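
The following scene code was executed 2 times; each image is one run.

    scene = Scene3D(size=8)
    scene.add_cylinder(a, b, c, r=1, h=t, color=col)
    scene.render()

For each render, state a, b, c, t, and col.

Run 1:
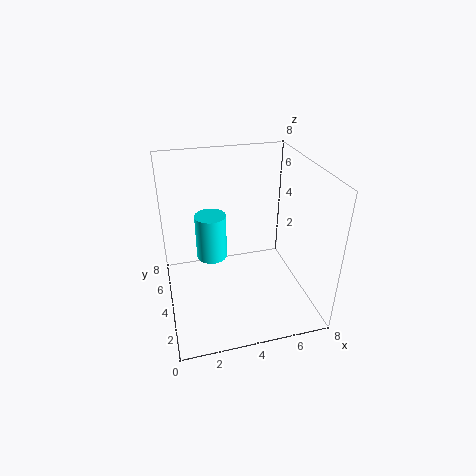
a = 3; b = 7; c = 1; t = 3; col = 'cyan'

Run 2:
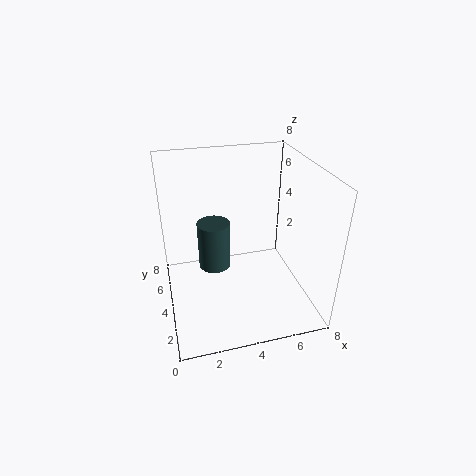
a = 3; b = 6; c = 1; t = 3; col = 'darkslategray'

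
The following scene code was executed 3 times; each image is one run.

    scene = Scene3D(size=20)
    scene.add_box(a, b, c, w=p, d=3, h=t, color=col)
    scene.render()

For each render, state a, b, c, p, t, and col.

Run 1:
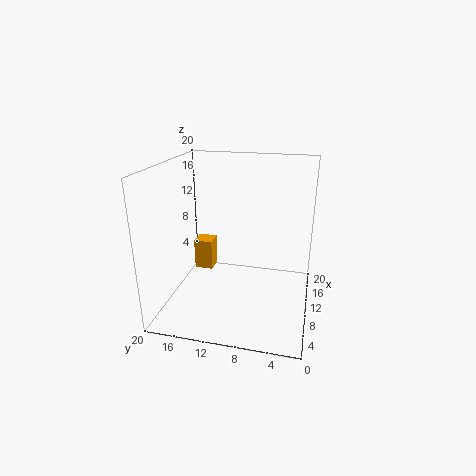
a = 16
b = 16
c = 1
p = 3
t = 5
col = 'orange'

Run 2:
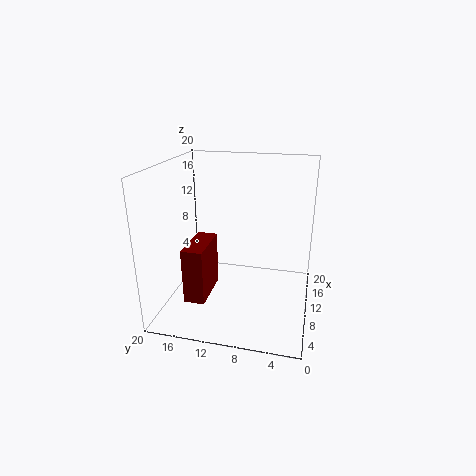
a = 6
b = 14
c = 1
p = 7
t = 8
col = 'maroon'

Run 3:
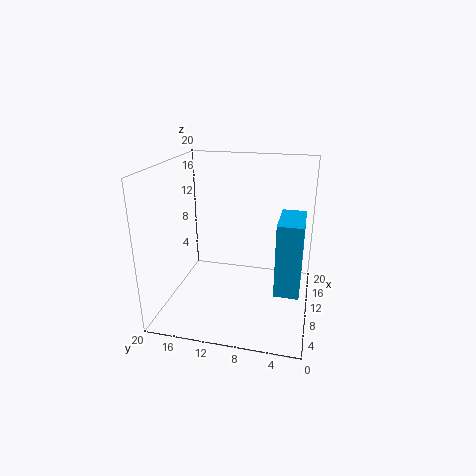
a = 3
b = 1
c = 6
p = 6
t = 9
col = 'deepskyblue'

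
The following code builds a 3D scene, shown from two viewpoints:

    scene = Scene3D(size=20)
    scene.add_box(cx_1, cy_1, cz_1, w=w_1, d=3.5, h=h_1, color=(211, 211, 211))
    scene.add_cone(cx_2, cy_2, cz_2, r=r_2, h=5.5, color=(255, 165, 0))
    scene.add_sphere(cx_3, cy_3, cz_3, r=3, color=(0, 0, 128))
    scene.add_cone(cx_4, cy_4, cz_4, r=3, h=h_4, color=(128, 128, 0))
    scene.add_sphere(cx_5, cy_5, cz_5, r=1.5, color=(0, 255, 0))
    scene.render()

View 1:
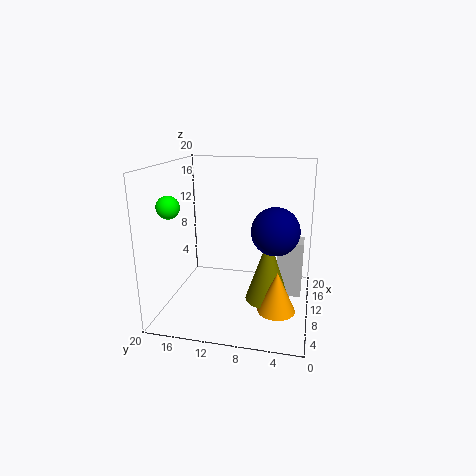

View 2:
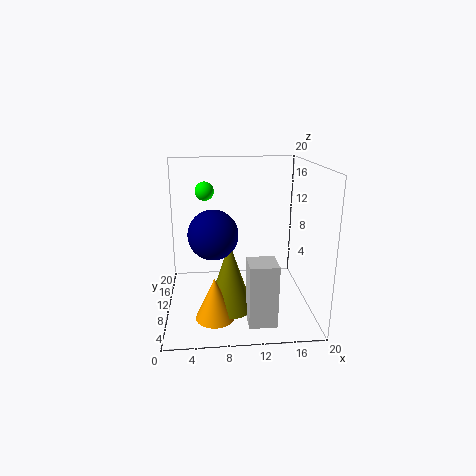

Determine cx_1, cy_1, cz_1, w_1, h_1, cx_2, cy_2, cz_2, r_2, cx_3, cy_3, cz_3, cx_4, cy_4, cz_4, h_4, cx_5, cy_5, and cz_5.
cx_1 = 10.5; cy_1 = 1; cz_1 = 1.5; w_1 = 3.5; h_1 = 8; cx_2 = 6.5; cy_2 = 4; cz_2 = 1.5; r_2 = 2.5; cx_3 = 6.5; cy_3 = 4.5; cz_3 = 12.5; cx_4 = 8.5; cy_4 = 5.5; cz_4 = 2; h_4 = 9; cx_5 = 5.5; cy_5 = 18; cz_5 = 15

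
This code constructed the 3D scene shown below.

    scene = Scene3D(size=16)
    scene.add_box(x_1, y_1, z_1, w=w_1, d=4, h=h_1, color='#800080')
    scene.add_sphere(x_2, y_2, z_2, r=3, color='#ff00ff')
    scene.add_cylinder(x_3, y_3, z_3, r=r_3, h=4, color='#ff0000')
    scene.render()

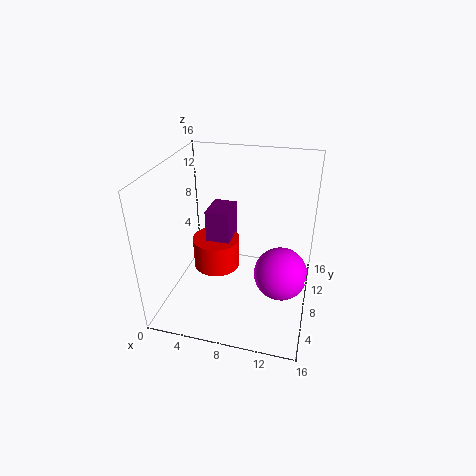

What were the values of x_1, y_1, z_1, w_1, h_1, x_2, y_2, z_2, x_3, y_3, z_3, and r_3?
x_1 = 3
y_1 = 11
z_1 = 4
w_1 = 3
h_1 = 5
x_2 = 13
y_2 = 8
z_2 = 4
x_3 = 4
y_3 = 12
z_3 = 1
r_3 = 3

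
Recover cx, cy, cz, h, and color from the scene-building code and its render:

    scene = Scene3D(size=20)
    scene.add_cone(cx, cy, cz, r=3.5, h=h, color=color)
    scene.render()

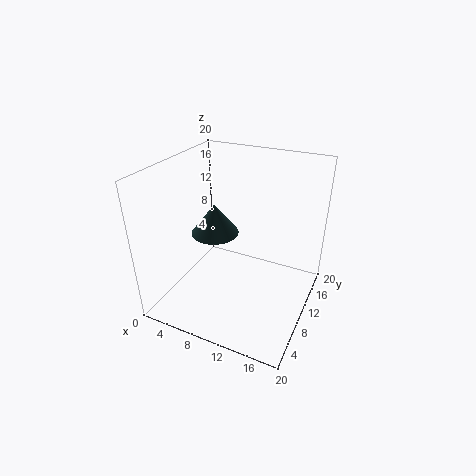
cx = 5.5; cy = 11.5; cz = 9; h = 4.5; color = 'darkslategray'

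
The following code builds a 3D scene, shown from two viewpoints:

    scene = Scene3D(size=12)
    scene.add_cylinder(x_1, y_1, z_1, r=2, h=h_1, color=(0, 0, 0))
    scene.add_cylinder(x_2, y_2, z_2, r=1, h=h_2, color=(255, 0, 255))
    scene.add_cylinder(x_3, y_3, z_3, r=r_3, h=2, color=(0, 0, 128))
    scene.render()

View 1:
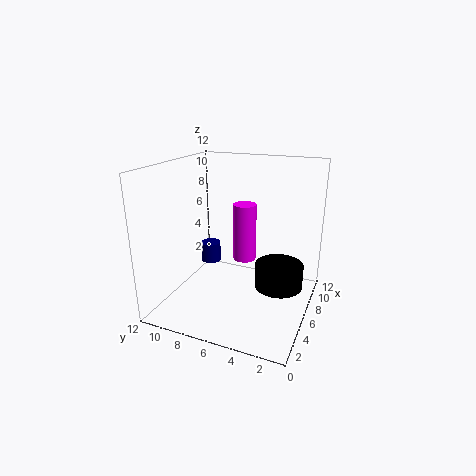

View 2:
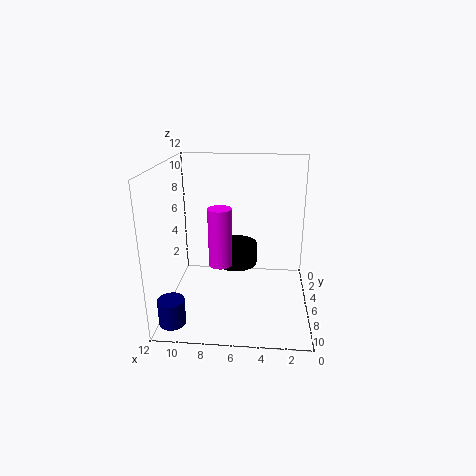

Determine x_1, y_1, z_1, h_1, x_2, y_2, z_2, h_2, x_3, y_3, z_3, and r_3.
x_1 = 6.5, y_1 = 2.5, z_1 = 2, h_1 = 2, x_2 = 7.5, y_2 = 6, z_2 = 3.5, h_2 = 5, x_3 = 10.5, y_3 = 11, z_3 = 1, r_3 = 1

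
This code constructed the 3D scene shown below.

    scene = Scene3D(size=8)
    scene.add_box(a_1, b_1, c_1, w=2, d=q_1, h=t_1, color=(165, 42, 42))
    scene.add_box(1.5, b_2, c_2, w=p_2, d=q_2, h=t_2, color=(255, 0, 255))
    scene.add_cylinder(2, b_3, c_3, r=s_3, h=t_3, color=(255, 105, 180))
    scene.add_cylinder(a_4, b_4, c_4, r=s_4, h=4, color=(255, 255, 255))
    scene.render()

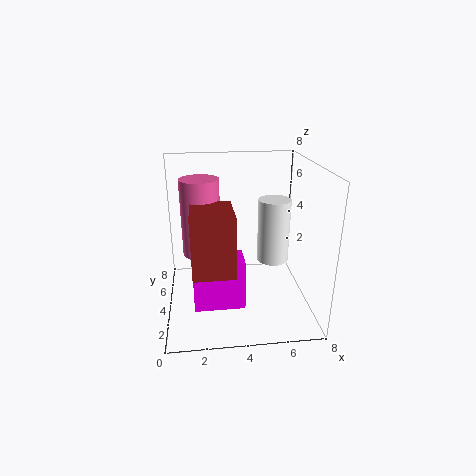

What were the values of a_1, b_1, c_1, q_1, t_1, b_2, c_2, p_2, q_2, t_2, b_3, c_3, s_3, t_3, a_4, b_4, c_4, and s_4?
a_1 = 1.5, b_1 = 0.5, c_1 = 3.5, q_1 = 2.5, t_1 = 3, b_2 = 1, c_2 = 1.5, p_2 = 2.5, q_2 = 1.5, t_2 = 2.5, b_3 = 3.5, c_3 = 3.5, s_3 = 1, t_3 = 4, a_4 = 6.5, b_4 = 6, c_4 = 1.5, s_4 = 1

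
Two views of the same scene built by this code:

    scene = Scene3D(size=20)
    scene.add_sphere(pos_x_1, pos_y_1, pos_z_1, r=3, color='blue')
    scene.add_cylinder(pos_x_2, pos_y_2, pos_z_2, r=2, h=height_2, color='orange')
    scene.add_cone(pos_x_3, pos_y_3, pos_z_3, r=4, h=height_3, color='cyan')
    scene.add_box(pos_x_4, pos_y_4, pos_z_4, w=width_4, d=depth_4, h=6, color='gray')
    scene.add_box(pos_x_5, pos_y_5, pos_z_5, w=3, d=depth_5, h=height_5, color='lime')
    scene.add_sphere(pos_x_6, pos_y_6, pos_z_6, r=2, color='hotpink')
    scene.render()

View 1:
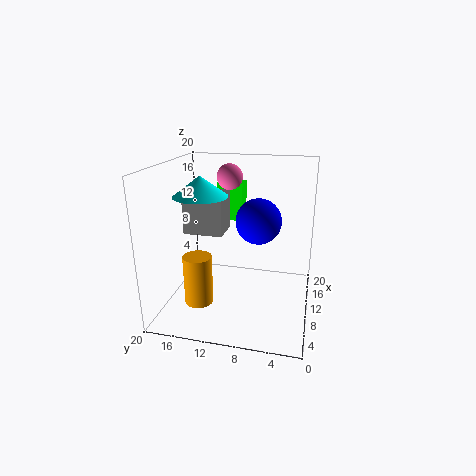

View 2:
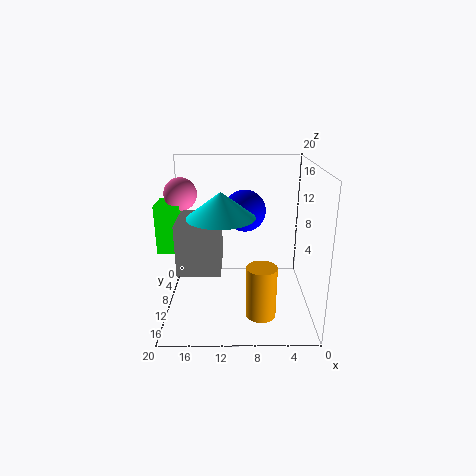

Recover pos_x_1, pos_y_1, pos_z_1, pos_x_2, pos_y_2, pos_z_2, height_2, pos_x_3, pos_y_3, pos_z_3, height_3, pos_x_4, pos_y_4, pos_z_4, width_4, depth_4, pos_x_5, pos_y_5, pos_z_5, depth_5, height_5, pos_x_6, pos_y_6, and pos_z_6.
pos_x_1 = 9
pos_y_1 = 7
pos_z_1 = 13
pos_x_2 = 7
pos_y_2 = 15
pos_z_2 = 1
height_2 = 7
pos_x_3 = 12
pos_y_3 = 16
pos_z_3 = 15
height_3 = 3
pos_x_4 = 12
pos_y_4 = 13
pos_z_4 = 9
width_4 = 5
depth_4 = 6
pos_x_5 = 17
pos_y_5 = 11
pos_z_5 = 10
depth_5 = 4
height_5 = 6
pos_x_6 = 17
pos_y_6 = 13
pos_z_6 = 17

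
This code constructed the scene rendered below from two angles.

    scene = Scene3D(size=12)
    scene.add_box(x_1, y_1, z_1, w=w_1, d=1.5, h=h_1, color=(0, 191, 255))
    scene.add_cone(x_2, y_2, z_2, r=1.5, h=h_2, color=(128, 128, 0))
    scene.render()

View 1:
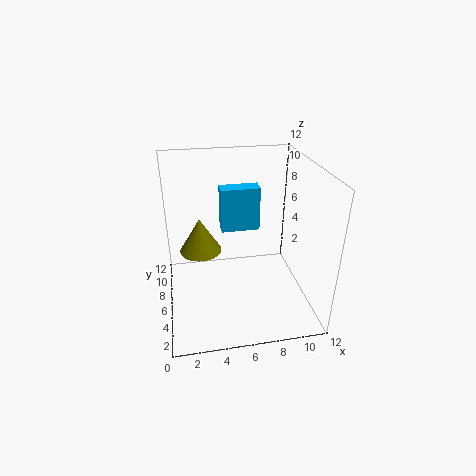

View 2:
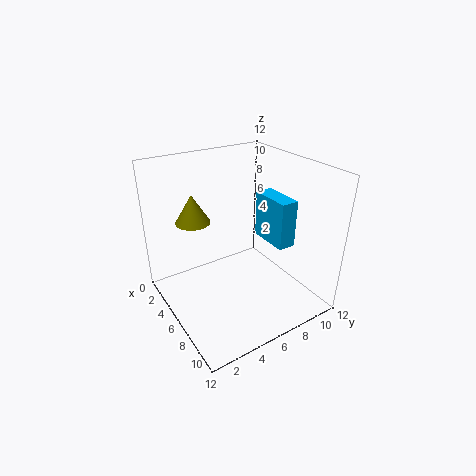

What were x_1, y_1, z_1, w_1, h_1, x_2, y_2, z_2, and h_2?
x_1 = 5
y_1 = 8.5
z_1 = 5.25
w_1 = 3.5
h_1 = 4
x_2 = 2.75
y_2 = 3.5
z_2 = 6.75
h_2 = 2.5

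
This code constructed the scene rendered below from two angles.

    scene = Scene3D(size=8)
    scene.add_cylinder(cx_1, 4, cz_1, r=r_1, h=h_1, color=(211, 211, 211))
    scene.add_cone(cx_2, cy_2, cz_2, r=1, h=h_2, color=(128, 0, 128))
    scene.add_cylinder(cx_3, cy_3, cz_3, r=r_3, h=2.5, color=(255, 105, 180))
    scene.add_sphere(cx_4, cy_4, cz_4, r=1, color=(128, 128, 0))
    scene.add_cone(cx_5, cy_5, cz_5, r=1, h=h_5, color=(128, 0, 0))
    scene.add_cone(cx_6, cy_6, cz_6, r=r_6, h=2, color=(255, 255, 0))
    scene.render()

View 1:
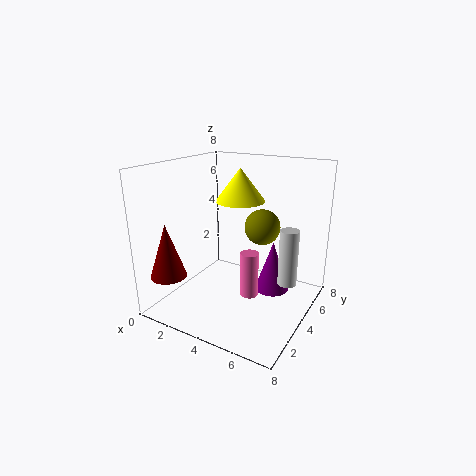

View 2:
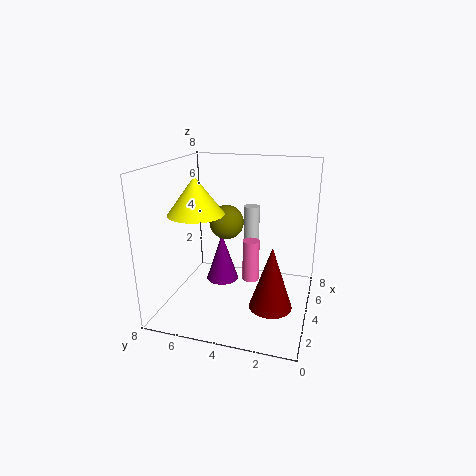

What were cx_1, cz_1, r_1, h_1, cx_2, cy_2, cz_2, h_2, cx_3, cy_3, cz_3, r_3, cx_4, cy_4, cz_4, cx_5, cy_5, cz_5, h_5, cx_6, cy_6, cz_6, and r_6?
cx_1 = 7
cz_1 = 2
r_1 = 0.5
h_1 = 3
cx_2 = 5.5
cy_2 = 5.5
cz_2 = 0.5
h_2 = 3
cx_3 = 5
cy_3 = 3.5
cz_3 = 1
r_3 = 0.5
cx_4 = 5
cy_4 = 5
cz_4 = 4.5
cx_5 = 1
cy_5 = 1.5
cz_5 = 2
h_5 = 3
cx_6 = 3
cy_6 = 6
cz_6 = 5.5
r_6 = 1.5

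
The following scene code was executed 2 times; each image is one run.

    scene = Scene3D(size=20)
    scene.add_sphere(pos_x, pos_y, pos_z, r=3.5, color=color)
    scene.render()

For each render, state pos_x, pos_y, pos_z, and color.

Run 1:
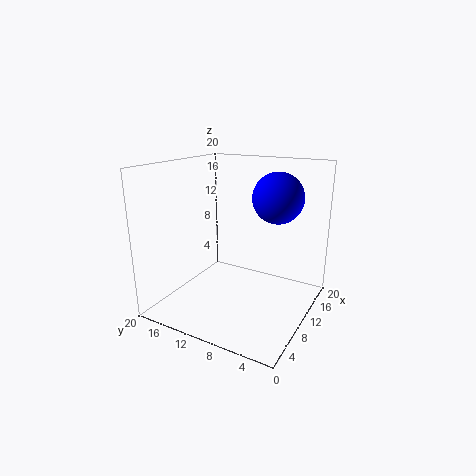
pos_x = 13; pos_y = 5.5; pos_z = 15.5; color = 'blue'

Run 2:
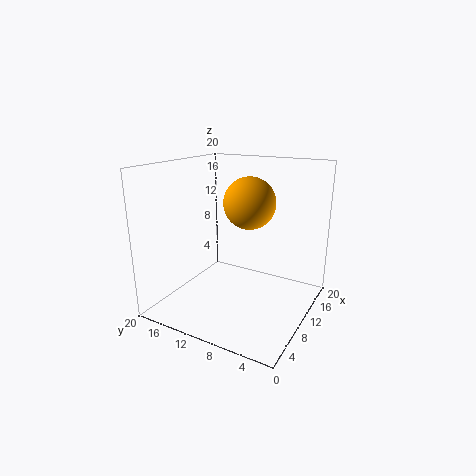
pos_x = 10.5; pos_y = 8.5; pos_z = 15; color = 'orange'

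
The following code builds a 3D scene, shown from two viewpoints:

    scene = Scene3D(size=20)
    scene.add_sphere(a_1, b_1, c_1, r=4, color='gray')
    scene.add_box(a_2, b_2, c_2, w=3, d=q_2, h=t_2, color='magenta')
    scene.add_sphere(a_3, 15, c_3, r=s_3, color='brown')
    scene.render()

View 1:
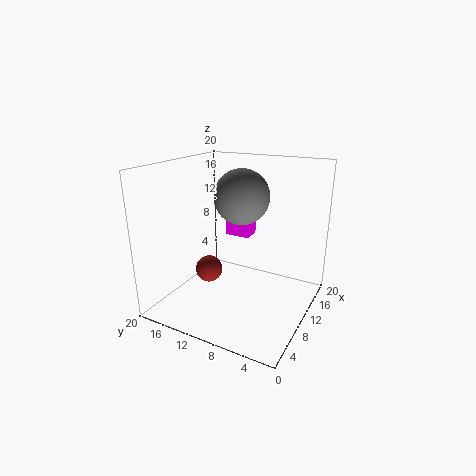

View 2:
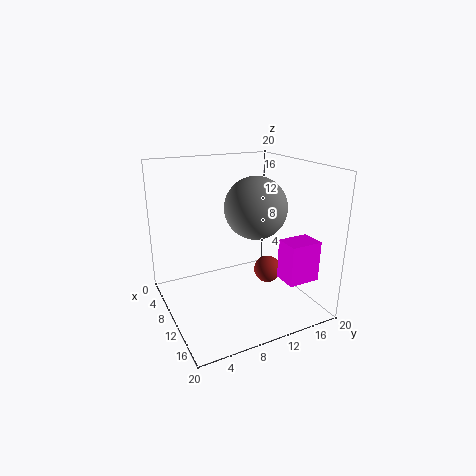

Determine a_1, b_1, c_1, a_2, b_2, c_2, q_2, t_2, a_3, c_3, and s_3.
a_1 = 13, b_1 = 11, c_1 = 15, a_2 = 17, b_2 = 12, c_2 = 7, q_2 = 4, t_2 = 5, a_3 = 10, c_3 = 4, s_3 = 2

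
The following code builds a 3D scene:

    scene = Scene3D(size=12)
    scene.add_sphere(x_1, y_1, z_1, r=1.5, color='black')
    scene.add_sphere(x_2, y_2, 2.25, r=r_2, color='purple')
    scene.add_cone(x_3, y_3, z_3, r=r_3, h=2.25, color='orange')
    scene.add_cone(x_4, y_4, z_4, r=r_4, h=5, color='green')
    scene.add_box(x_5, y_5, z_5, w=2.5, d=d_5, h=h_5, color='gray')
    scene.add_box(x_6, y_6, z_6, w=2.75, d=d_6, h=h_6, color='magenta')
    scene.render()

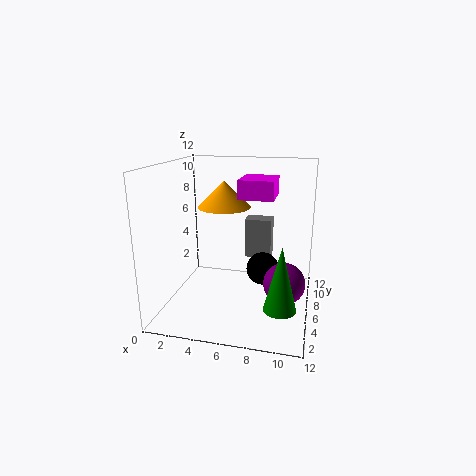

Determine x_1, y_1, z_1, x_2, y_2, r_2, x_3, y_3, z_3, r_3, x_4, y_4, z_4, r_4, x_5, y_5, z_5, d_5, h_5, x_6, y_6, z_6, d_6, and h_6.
x_1 = 7.75
y_1 = 8.5
z_1 = 2.25
x_2 = 10
y_2 = 6
r_2 = 1.75
x_3 = 4.5
y_3 = 7.25
z_3 = 8.25
r_3 = 2.25
x_4 = 10
y_4 = 2.75
z_4 = 1.75
r_4 = 1.25
x_5 = 5.75
y_5 = 9.75
z_5 = 2.75
d_5 = 1.75
h_5 = 3.75
x_6 = 6.25
y_6 = 4.75
z_6 = 9.5
d_6 = 3.25
h_6 = 1.5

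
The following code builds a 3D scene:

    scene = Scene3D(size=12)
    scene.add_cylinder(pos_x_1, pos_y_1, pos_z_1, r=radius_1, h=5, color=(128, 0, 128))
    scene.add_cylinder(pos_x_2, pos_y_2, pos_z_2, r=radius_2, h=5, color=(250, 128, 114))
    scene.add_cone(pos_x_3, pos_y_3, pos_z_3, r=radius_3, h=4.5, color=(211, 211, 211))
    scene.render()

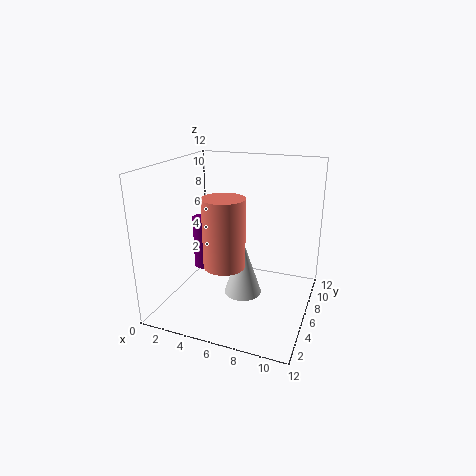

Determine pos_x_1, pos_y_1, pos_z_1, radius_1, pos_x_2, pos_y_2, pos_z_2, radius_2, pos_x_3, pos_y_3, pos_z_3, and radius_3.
pos_x_1 = 1.5; pos_y_1 = 8.5; pos_z_1 = 1.5; radius_1 = 1; pos_x_2 = 6.5; pos_y_2 = 2; pos_z_2 = 5.5; radius_2 = 1.5; pos_x_3 = 7; pos_y_3 = 4.5; pos_z_3 = 2; radius_3 = 1.5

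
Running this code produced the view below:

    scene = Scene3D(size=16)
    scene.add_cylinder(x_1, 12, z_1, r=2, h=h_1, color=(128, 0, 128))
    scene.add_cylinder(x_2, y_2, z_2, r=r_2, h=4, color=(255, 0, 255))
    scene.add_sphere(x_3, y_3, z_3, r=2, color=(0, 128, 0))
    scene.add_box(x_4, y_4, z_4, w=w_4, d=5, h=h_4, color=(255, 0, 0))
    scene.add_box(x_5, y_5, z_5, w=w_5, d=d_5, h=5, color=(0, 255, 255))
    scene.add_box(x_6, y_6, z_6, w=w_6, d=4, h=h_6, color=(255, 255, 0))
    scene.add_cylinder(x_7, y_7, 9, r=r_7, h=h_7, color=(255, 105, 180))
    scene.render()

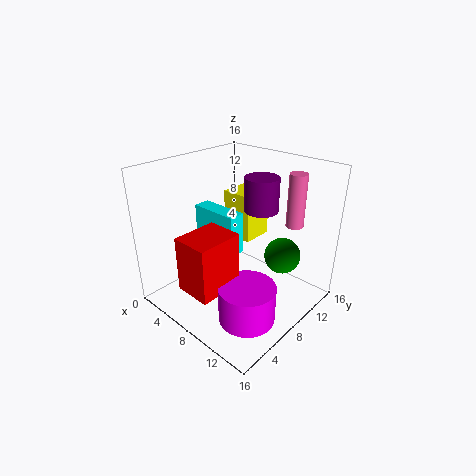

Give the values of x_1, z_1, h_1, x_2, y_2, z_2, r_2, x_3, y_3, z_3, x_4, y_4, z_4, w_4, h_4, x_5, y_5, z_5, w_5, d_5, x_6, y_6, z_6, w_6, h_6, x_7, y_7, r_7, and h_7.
x_1 = 8
z_1 = 10
h_1 = 4
x_2 = 12
y_2 = 5
z_2 = 1
r_2 = 3
x_3 = 12
y_3 = 11
z_3 = 6
x_4 = 6
y_4 = 1
z_4 = 4
w_4 = 4
h_4 = 6
x_5 = 1
y_5 = 8
z_5 = 5
w_5 = 6
d_5 = 2
x_6 = 2
y_6 = 12
z_6 = 5
w_6 = 4
h_6 = 6
x_7 = 12
y_7 = 13
r_7 = 1
h_7 = 6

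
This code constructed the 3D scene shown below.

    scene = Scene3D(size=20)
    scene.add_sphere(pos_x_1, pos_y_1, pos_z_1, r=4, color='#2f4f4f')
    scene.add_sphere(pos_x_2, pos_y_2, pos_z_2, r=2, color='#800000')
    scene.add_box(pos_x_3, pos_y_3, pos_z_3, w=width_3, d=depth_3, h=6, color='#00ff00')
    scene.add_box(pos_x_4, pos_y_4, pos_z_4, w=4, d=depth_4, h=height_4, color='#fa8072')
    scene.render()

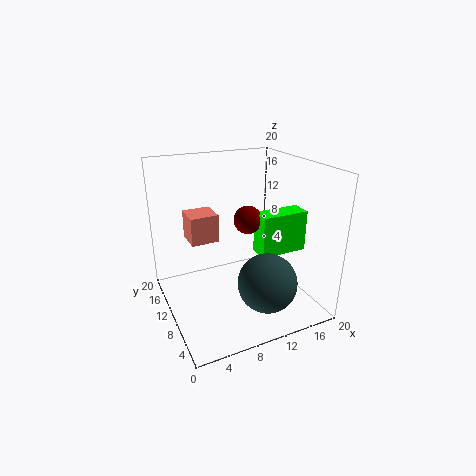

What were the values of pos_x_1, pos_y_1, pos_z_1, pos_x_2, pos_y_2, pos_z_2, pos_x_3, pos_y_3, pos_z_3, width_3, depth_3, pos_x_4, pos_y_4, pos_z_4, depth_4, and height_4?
pos_x_1 = 12
pos_y_1 = 5
pos_z_1 = 5
pos_x_2 = 12
pos_y_2 = 11
pos_z_2 = 12
pos_x_3 = 13
pos_y_3 = 8
pos_z_3 = 7
width_3 = 7
depth_3 = 3
pos_x_4 = 4
pos_y_4 = 12
pos_z_4 = 9
depth_4 = 4
height_4 = 4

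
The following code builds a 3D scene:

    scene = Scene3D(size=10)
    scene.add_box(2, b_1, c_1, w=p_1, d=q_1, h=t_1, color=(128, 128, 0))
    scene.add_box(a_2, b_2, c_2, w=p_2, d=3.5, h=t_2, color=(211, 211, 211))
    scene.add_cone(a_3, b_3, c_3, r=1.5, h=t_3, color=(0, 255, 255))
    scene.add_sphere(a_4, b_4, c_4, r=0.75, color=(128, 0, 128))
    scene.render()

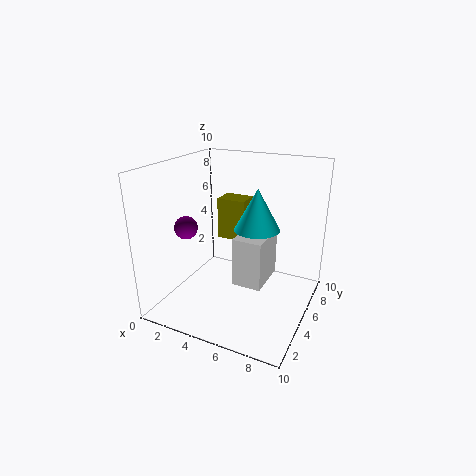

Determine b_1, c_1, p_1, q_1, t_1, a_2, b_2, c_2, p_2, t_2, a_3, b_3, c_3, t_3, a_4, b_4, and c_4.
b_1 = 7.5
c_1 = 3.5
p_1 = 2.25
q_1 = 1.75
t_1 = 3.25
a_2 = 4.25
b_2 = 5.5
c_2 = 0.75
p_2 = 2.25
t_2 = 3.75
a_3 = 6.5
b_3 = 4.75
c_3 = 6
t_3 = 2.75
a_4 = 2.5
b_4 = 2.5
c_4 = 6.25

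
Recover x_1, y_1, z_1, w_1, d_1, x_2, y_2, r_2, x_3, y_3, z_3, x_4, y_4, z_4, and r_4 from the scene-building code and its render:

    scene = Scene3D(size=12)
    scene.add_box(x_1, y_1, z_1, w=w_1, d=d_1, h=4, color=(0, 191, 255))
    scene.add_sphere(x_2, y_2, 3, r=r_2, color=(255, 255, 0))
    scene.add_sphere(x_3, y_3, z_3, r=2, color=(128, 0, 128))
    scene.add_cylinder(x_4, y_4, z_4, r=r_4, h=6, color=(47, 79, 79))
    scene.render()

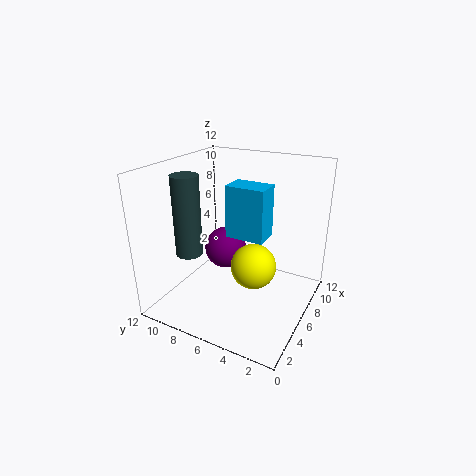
x_1 = 4; y_1 = 3; z_1 = 7; w_1 = 2; d_1 = 3; x_2 = 7; y_2 = 5; r_2 = 2; x_3 = 9; y_3 = 9; z_3 = 3; x_4 = 2; y_4 = 8; z_4 = 6; r_4 = 1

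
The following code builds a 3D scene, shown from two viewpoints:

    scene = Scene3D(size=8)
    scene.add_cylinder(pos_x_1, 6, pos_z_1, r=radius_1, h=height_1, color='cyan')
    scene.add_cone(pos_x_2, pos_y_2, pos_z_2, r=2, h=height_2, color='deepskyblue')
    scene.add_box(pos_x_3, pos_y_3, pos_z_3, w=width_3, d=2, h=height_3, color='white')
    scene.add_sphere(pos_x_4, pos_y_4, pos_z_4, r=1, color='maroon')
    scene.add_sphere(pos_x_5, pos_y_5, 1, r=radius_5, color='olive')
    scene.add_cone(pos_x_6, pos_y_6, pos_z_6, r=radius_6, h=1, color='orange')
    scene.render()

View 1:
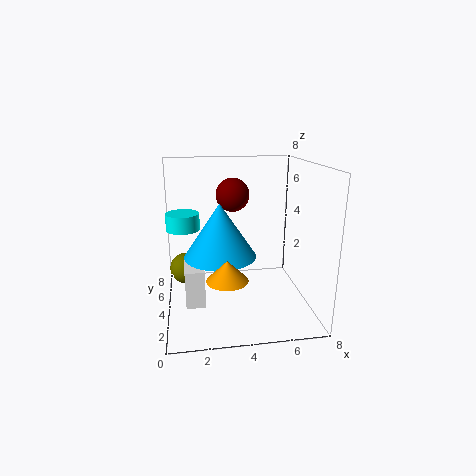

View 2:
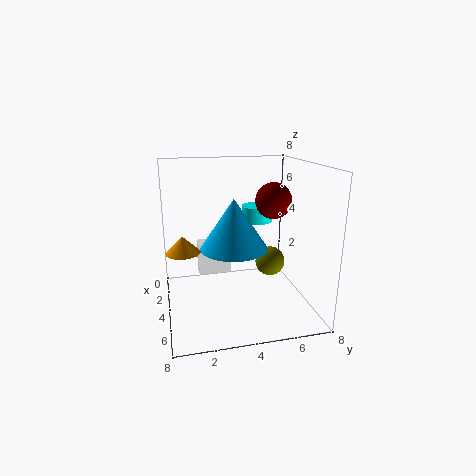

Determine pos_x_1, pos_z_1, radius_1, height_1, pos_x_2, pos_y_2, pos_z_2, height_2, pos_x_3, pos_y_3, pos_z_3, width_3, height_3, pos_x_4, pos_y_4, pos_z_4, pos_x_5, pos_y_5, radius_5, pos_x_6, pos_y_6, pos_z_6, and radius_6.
pos_x_1 = 1; pos_z_1 = 4; radius_1 = 1; height_1 = 1; pos_x_2 = 3; pos_y_2 = 4; pos_z_2 = 3; height_2 = 3; pos_x_3 = 1; pos_y_3 = 2; pos_z_3 = 1; width_3 = 1; height_3 = 2; pos_x_4 = 4; pos_y_4 = 6; pos_z_4 = 6; pos_x_5 = 1; pos_y_5 = 7; radius_5 = 1; pos_x_6 = 3; pos_y_6 = 1; pos_z_6 = 3; radius_6 = 1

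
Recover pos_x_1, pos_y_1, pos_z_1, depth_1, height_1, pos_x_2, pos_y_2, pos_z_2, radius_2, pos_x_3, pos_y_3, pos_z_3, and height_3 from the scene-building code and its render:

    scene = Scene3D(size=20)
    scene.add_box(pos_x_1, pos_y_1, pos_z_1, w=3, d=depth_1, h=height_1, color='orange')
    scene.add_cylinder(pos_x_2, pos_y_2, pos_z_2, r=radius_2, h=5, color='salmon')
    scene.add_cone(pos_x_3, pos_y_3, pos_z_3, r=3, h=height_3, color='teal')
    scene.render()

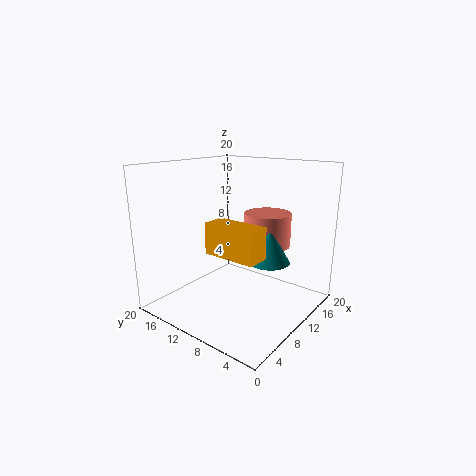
pos_x_1 = 4
pos_y_1 = 3.5
pos_z_1 = 9.5
depth_1 = 7
height_1 = 4
pos_x_2 = 16
pos_y_2 = 9
pos_z_2 = 7.5
radius_2 = 3.5
pos_x_3 = 13.5
pos_y_3 = 7
pos_z_3 = 6
height_3 = 5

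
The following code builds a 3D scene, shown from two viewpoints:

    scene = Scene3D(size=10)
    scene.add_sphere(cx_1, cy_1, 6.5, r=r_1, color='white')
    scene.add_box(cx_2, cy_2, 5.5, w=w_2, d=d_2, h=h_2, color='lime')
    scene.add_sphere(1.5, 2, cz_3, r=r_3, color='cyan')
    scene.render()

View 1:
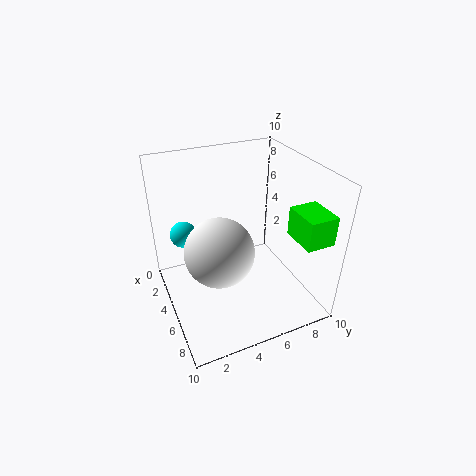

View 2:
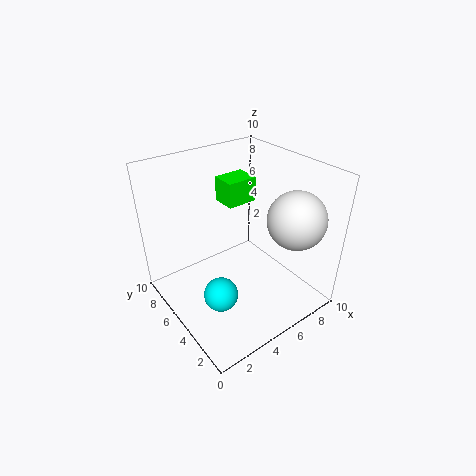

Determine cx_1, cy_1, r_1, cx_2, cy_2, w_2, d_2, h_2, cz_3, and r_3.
cx_1 = 8, cy_1 = 2.5, r_1 = 2, cx_2 = 6.5, cy_2 = 8, w_2 = 2.5, d_2 = 2, h_2 = 2, cz_3 = 4, r_3 = 1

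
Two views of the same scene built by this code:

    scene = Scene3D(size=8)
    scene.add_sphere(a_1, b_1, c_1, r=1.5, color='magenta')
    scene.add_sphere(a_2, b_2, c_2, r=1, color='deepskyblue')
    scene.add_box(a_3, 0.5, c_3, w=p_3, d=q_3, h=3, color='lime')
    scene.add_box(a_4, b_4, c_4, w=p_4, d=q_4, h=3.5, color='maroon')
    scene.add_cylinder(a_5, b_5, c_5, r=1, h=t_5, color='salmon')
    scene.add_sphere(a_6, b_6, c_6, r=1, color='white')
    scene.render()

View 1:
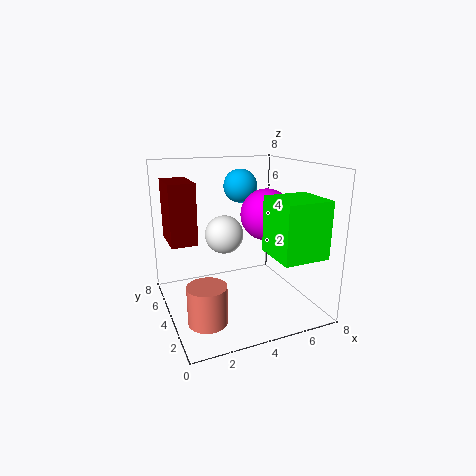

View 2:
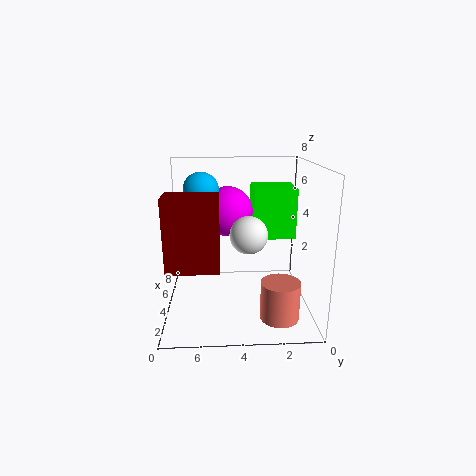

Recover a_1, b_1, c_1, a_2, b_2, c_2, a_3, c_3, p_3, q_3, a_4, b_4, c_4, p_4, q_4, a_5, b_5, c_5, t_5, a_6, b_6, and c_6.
a_1 = 6; b_1 = 4.5; c_1 = 5; a_2 = 5; b_2 = 6; c_2 = 6.5; a_3 = 5; c_3 = 3.5; p_3 = 2.5; q_3 = 2.5; a_4 = 0.5; b_4 = 5; c_4 = 3.5; p_4 = 1.5; q_4 = 2.5; a_5 = 1.5; b_5 = 2; c_5 = 0.5; t_5 = 2; a_6 = 3; b_6 = 3.5; c_6 = 4.5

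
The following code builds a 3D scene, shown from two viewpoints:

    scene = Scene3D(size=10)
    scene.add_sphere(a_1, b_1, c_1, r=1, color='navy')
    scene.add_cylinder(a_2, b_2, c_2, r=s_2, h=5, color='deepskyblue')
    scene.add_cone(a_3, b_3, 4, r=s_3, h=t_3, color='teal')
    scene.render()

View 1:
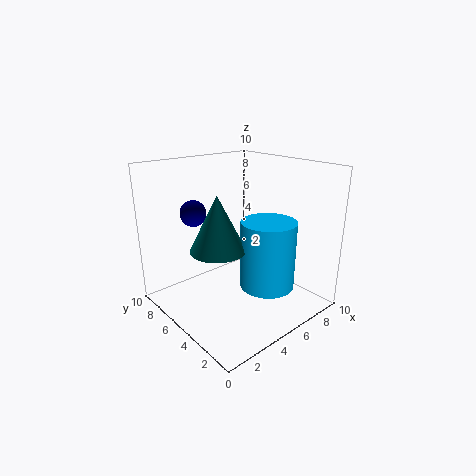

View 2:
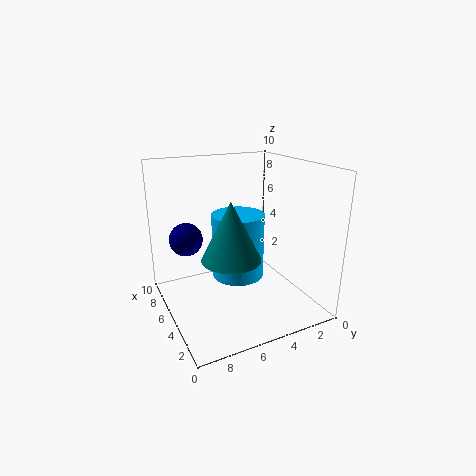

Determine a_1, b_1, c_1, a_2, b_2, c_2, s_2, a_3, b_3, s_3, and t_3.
a_1 = 4, b_1 = 9, c_1 = 6, a_2 = 7, b_2 = 4, c_2 = 1, s_2 = 2, a_3 = 4, b_3 = 6, s_3 = 2, t_3 = 4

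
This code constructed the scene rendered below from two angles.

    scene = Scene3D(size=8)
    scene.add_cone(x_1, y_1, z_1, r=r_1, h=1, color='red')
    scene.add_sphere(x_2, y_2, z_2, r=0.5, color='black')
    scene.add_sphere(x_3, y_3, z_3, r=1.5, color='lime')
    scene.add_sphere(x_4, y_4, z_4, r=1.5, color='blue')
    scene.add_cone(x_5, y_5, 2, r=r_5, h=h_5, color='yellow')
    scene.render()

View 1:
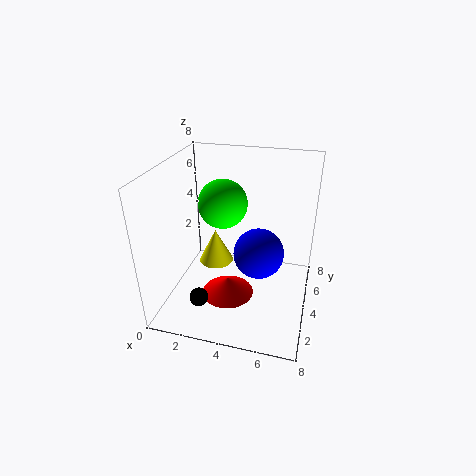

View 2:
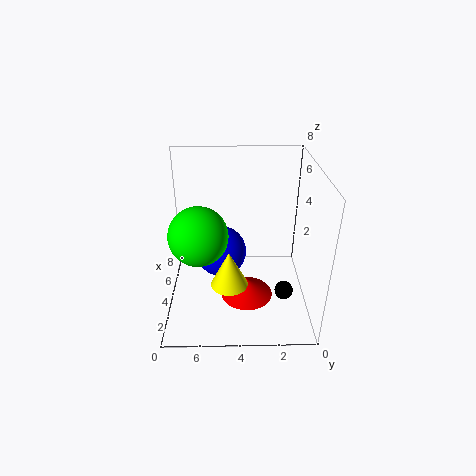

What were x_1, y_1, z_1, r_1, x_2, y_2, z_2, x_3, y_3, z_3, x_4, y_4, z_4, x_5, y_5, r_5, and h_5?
x_1 = 3.5, y_1 = 3.5, z_1 = 0.5, r_1 = 1.5, x_2 = 2.5, y_2 = 1.5, z_2 = 1.5, x_3 = 2.5, y_3 = 6, z_3 = 5, x_4 = 5, y_4 = 5, z_4 = 2.5, x_5 = 2.5, y_5 = 4.5, r_5 = 1, h_5 = 2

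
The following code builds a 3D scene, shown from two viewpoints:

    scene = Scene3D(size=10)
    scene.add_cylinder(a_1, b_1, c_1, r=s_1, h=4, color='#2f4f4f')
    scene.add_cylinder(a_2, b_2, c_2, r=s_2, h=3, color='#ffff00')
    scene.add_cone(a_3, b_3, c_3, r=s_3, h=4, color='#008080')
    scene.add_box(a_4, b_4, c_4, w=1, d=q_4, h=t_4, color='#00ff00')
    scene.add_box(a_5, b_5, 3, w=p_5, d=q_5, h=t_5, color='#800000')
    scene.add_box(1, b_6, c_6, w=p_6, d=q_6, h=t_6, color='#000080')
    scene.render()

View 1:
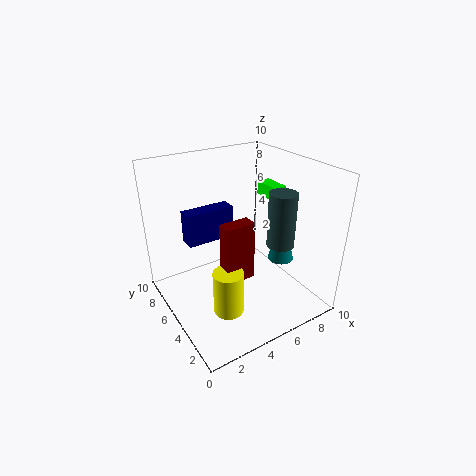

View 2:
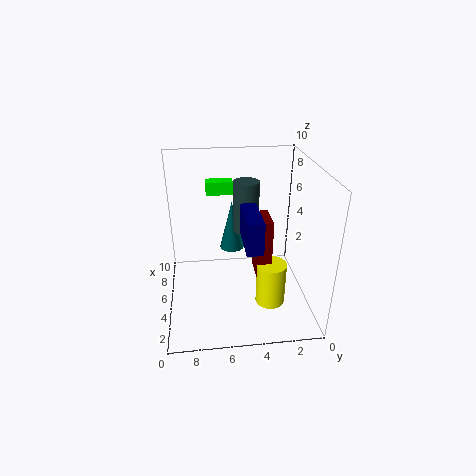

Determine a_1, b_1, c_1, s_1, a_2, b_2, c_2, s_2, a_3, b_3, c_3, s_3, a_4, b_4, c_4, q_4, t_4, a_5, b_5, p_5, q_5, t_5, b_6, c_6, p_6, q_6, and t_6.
a_1 = 8
b_1 = 4
c_1 = 4
s_1 = 1
a_2 = 3
b_2 = 3
c_2 = 1
s_2 = 1
a_3 = 9
b_3 = 5
c_3 = 2
s_3 = 1
a_4 = 8
b_4 = 5
c_4 = 7
q_4 = 2
t_4 = 1
a_5 = 3
b_5 = 3
p_5 = 2
q_5 = 1
t_5 = 4
b_6 = 4
c_6 = 6
p_6 = 3
q_6 = 1
t_6 = 2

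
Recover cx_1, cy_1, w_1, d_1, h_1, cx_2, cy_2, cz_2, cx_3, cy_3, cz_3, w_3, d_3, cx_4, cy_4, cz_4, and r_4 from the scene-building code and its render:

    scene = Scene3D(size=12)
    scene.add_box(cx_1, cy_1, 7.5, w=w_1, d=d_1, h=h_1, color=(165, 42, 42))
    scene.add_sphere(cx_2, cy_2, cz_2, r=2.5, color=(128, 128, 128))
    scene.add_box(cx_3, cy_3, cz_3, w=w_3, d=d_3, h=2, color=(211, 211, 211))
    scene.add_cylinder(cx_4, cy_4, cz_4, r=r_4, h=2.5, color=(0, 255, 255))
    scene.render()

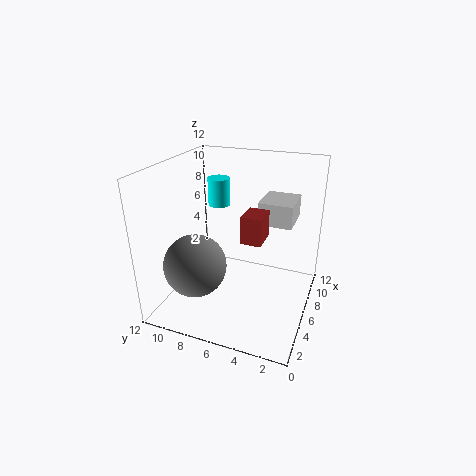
cx_1 = 2.5; cy_1 = 3; w_1 = 2; d_1 = 1.5; h_1 = 2; cx_2 = 3; cy_2 = 8.5; cz_2 = 4.5; cx_3 = 8; cy_3 = 2; cz_3 = 6.5; w_3 = 3.5; d_3 = 3; cx_4 = 9; cy_4 = 9; cz_4 = 7.5; r_4 = 1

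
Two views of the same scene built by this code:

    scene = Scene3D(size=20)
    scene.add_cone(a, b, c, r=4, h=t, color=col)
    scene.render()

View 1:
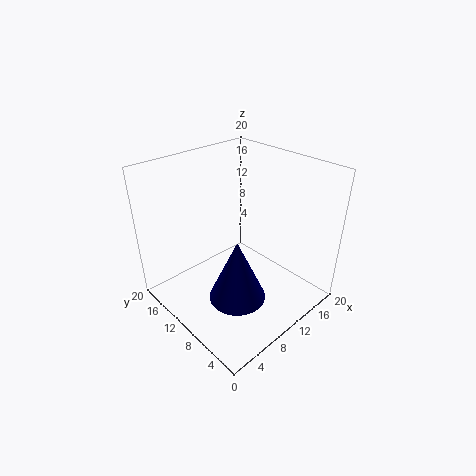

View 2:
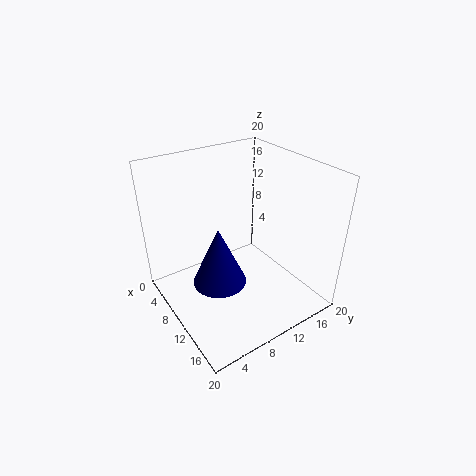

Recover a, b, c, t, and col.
a = 8
b = 8
c = 2
t = 9
col = 'navy'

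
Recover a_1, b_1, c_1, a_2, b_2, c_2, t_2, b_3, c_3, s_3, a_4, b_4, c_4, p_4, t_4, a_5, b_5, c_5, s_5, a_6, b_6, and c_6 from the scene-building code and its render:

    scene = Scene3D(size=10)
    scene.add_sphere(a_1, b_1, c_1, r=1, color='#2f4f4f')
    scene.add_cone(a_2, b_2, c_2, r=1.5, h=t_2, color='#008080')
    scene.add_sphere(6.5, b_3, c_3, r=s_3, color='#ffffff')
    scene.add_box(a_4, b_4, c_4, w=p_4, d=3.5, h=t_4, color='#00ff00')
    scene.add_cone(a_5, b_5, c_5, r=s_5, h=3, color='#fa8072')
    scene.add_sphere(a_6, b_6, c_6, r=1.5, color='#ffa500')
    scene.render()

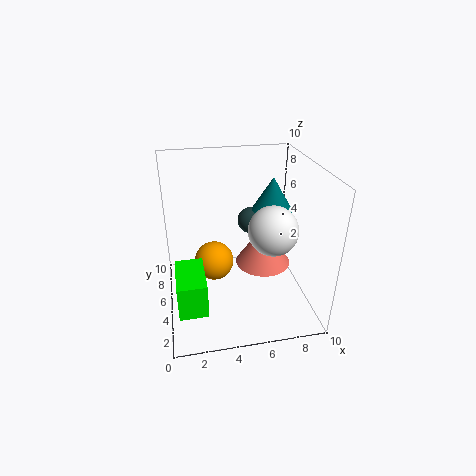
a_1 = 6.5
b_1 = 7.5
c_1 = 5
a_2 = 8
b_2 = 7
c_2 = 6
t_2 = 2.5
b_3 = 2
c_3 = 7
s_3 = 1.5
a_4 = 0.5
b_4 = 2.5
c_4 = 0.5
p_4 = 2
t_4 = 2.5
a_5 = 7
b_5 = 5.5
c_5 = 2.5
s_5 = 2
a_6 = 3.5
b_6 = 7
c_6 = 2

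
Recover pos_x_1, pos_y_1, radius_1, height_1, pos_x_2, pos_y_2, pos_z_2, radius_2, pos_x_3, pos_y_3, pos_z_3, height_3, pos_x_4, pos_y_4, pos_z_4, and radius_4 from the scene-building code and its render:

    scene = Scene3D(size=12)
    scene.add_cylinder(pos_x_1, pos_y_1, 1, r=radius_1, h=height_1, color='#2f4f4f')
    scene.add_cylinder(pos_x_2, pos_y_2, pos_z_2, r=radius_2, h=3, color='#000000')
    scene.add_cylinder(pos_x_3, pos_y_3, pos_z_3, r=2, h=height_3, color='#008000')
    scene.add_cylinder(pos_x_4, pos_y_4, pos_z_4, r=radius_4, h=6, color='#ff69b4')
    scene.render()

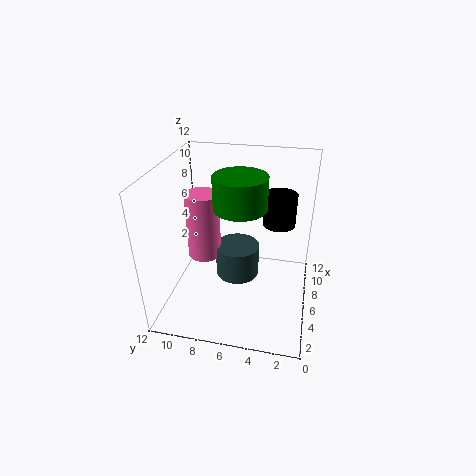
pos_x_1 = 8; pos_y_1 = 6.5; radius_1 = 2; height_1 = 3; pos_x_2 = 10; pos_y_2 = 3; pos_z_2 = 5.5; radius_2 = 1.5; pos_x_3 = 4.5; pos_y_3 = 5.5; pos_z_3 = 9.5; height_3 = 2.5; pos_x_4 = 7.5; pos_y_4 = 9.5; pos_z_4 = 3; radius_4 = 1.5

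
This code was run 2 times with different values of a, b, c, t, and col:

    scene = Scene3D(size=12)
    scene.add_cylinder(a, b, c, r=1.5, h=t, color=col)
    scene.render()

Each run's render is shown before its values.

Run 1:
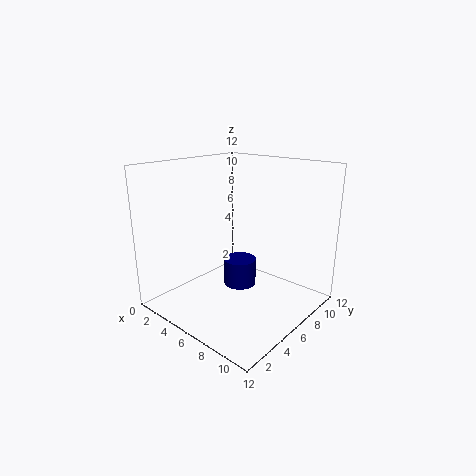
a = 4.5
b = 8
c = 0.5
t = 2.5
col = 'navy'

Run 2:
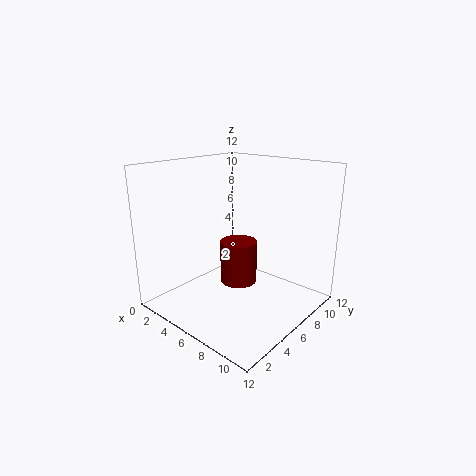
a = 6.5
b = 5.5
c = 2.5
t = 3.5
col = 'maroon'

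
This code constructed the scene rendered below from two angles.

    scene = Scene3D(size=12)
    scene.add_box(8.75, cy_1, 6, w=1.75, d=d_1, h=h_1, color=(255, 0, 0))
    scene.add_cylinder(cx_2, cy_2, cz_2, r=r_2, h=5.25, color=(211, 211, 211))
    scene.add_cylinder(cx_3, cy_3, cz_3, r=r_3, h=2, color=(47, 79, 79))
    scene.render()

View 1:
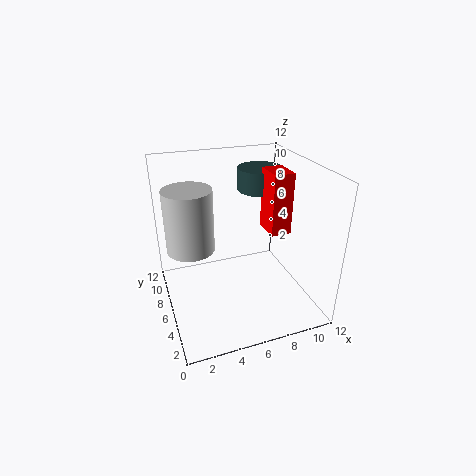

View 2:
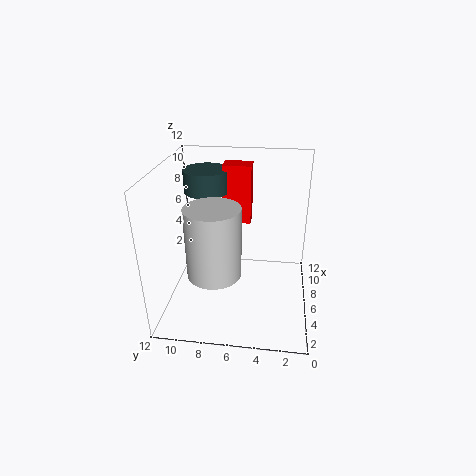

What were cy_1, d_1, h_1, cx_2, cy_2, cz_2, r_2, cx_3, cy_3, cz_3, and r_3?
cy_1 = 5.25, d_1 = 2.5, h_1 = 5.25, cx_2 = 2.25, cy_2 = 7.25, cz_2 = 5, r_2 = 2, cx_3 = 9.25, cy_3 = 9.25, cz_3 = 8.75, r_3 = 2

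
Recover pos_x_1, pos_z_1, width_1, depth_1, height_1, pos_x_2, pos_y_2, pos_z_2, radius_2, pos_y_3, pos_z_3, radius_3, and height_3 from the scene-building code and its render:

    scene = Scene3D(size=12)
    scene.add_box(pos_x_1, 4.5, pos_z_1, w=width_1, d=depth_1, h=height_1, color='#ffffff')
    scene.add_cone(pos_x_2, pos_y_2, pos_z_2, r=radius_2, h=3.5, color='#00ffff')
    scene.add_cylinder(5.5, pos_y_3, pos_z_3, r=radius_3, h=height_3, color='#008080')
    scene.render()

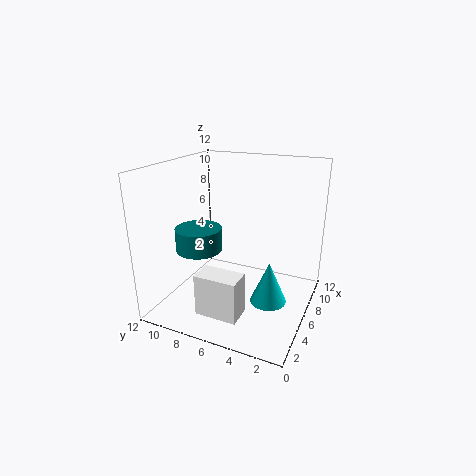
pos_x_1 = 2
pos_z_1 = 0.5
width_1 = 2
depth_1 = 3.5
height_1 = 3.5
pos_x_2 = 5.5
pos_y_2 = 3
pos_z_2 = 1
radius_2 = 1.5
pos_y_3 = 9.5
pos_z_3 = 4.5
radius_3 = 2
height_3 = 2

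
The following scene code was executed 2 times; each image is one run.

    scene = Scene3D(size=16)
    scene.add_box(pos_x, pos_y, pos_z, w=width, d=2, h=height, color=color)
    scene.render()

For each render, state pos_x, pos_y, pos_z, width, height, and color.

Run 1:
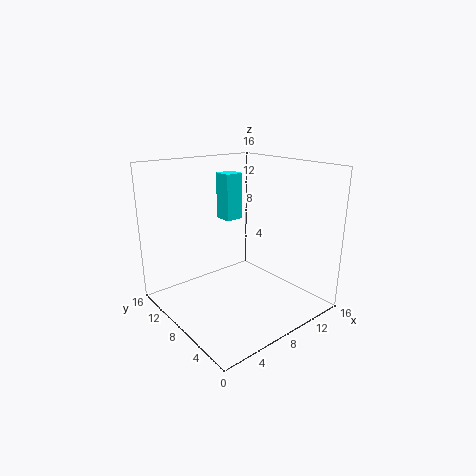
pos_x = 7, pos_y = 8.5, pos_z = 10, width = 2, height = 5, color = 'cyan'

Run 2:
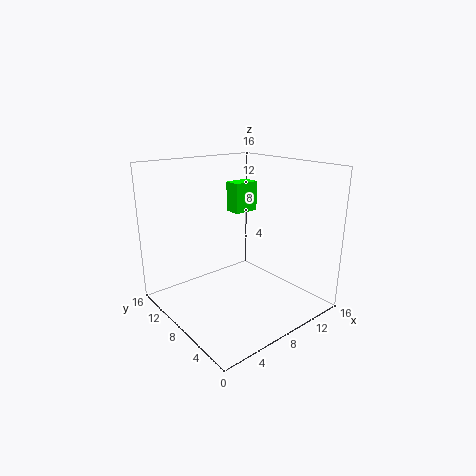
pos_x = 9.5, pos_y = 10, pos_z = 10, width = 3, height = 3.5, color = 'lime'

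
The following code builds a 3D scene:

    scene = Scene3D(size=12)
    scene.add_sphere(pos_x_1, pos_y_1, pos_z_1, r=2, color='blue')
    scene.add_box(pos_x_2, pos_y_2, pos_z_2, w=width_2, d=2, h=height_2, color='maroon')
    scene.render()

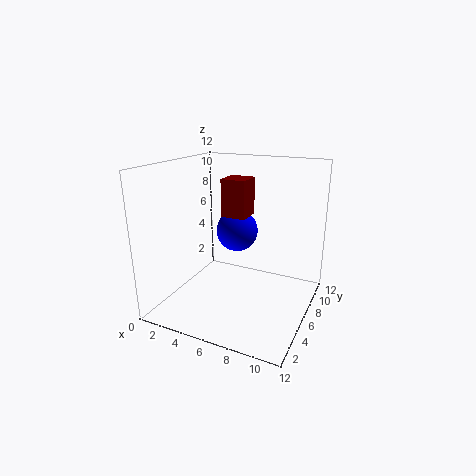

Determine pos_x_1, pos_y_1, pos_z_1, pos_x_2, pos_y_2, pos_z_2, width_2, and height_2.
pos_x_1 = 4, pos_y_1 = 10, pos_z_1 = 5, pos_x_2 = 5, pos_y_2 = 5, pos_z_2 = 8, width_2 = 2, height_2 = 3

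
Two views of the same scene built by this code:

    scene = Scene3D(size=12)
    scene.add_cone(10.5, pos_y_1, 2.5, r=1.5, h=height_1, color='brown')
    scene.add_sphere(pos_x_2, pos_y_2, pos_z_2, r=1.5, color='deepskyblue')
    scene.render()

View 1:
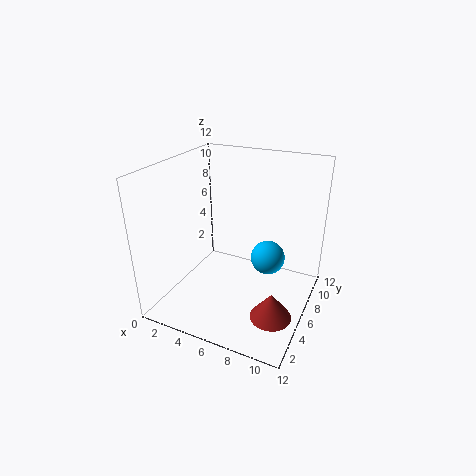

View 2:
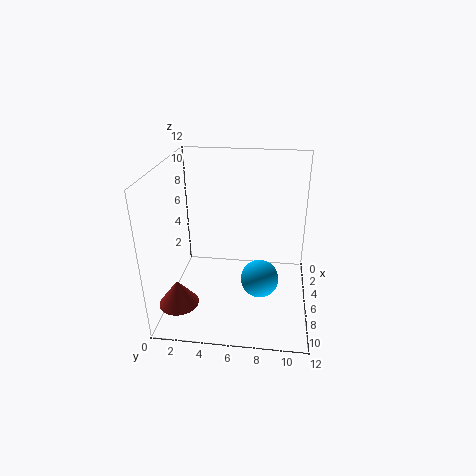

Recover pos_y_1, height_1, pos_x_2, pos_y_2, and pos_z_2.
pos_y_1 = 2, height_1 = 2, pos_x_2 = 8, pos_y_2 = 8, pos_z_2 = 3.5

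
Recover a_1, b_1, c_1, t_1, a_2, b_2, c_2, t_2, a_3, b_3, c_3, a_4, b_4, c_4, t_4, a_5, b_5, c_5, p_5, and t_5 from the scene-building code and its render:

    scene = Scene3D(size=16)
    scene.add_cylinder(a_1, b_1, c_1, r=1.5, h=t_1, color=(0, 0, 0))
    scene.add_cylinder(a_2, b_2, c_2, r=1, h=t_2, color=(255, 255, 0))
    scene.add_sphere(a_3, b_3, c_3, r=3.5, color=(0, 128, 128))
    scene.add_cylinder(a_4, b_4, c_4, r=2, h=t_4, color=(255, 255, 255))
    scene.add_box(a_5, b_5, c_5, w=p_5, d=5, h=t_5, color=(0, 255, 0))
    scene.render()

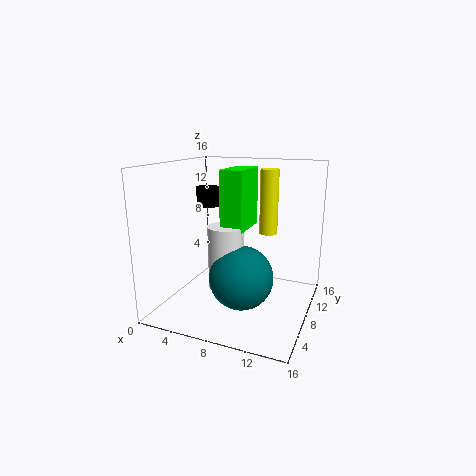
a_1 = 1.5; b_1 = 13.5; c_1 = 10; t_1 = 2.5; a_2 = 11; b_2 = 9.5; c_2 = 8.5; t_2 = 7; a_3 = 9; b_3 = 6.5; c_3 = 4; a_4 = 7; b_4 = 7; c_4 = 2.5; t_4 = 7; a_5 = 6.5; b_5 = 6.5; c_5 = 9; p_5 = 2.5; t_5 = 6.5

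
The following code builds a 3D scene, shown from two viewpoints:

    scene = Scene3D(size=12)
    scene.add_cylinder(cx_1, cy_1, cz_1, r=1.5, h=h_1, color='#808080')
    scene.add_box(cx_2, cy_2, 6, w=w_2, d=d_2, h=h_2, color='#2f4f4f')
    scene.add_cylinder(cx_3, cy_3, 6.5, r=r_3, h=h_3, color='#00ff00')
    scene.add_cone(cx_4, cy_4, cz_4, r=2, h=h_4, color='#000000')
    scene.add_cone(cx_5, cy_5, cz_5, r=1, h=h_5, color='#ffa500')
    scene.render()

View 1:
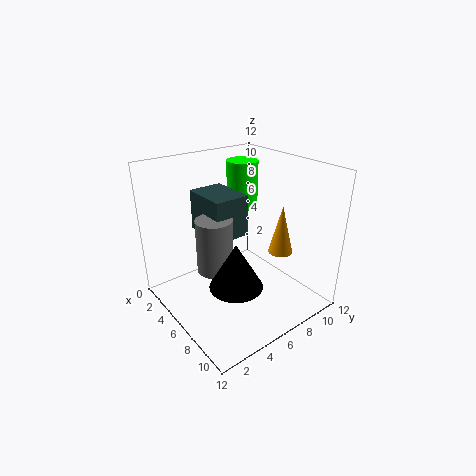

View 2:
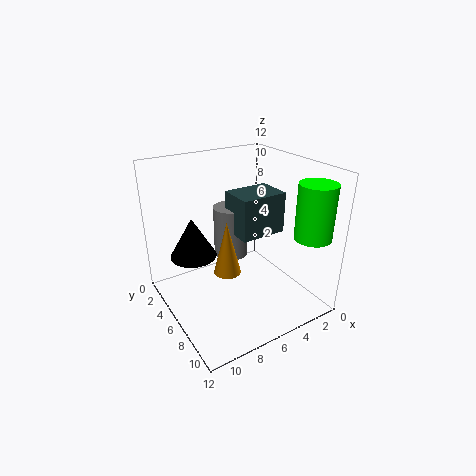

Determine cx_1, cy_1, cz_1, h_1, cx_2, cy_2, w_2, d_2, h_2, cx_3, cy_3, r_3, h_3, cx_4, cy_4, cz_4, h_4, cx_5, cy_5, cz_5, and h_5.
cx_1 = 5.5, cy_1 = 4, cz_1 = 3.5, h_1 = 4.5, cx_2 = 2, cy_2 = 4, w_2 = 4, d_2 = 3, h_2 = 3.5, cx_3 = 1.5, cy_3 = 10, r_3 = 1.5, h_3 = 4.5, cx_4 = 9, cy_4 = 3.5, cz_4 = 4, h_4 = 3.5, cx_5 = 8.5, cy_5 = 8.5, cz_5 = 5, h_5 = 4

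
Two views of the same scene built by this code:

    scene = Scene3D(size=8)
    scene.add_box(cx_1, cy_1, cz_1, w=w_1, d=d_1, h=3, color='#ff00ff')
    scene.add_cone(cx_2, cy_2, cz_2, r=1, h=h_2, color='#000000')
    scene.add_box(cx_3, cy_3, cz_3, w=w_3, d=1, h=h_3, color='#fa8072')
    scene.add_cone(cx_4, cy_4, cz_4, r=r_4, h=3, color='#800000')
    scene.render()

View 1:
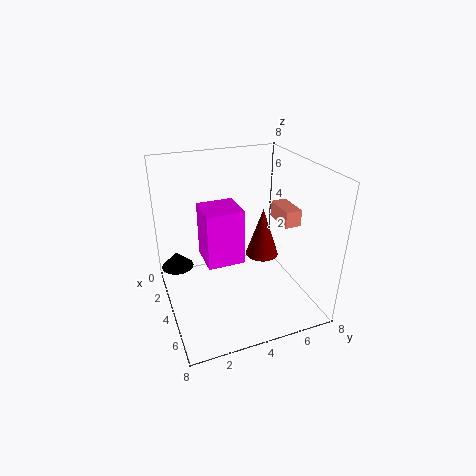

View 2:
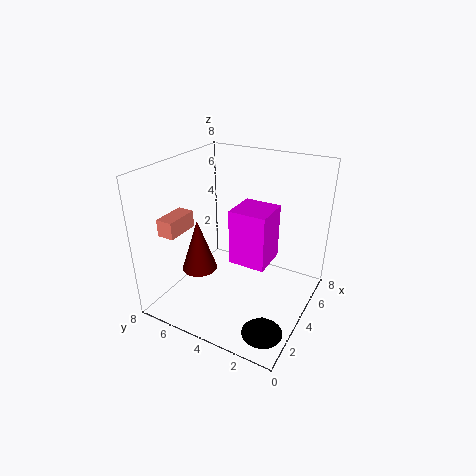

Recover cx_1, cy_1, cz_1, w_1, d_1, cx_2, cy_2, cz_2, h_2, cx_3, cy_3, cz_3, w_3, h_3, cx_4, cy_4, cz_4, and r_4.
cx_1 = 3
cy_1 = 2
cz_1 = 3
w_1 = 2
d_1 = 2
cx_2 = 1
cy_2 = 1
cz_2 = 1
h_2 = 1
cx_3 = 2
cy_3 = 7
cz_3 = 4
w_3 = 2
h_3 = 1
cx_4 = 3
cy_4 = 6
cz_4 = 2
r_4 = 1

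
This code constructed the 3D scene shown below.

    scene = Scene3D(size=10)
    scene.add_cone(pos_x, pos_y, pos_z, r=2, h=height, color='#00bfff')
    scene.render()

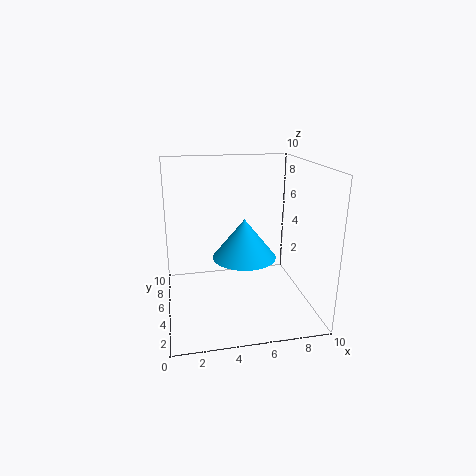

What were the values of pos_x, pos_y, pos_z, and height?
pos_x = 5, pos_y = 3, pos_z = 4.5, height = 2.5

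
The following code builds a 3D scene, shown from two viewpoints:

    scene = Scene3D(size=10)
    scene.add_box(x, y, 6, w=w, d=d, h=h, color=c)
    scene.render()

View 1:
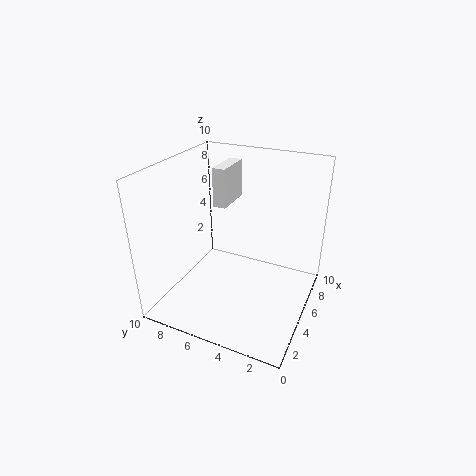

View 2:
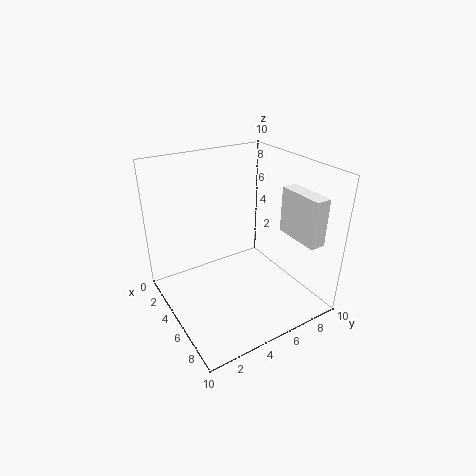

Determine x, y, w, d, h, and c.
x = 7
y = 7
w = 3
d = 1
h = 3
c = 'white'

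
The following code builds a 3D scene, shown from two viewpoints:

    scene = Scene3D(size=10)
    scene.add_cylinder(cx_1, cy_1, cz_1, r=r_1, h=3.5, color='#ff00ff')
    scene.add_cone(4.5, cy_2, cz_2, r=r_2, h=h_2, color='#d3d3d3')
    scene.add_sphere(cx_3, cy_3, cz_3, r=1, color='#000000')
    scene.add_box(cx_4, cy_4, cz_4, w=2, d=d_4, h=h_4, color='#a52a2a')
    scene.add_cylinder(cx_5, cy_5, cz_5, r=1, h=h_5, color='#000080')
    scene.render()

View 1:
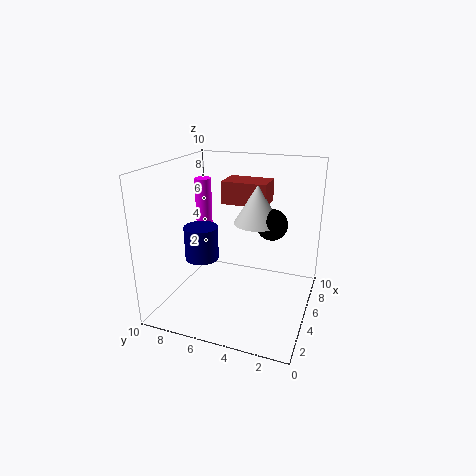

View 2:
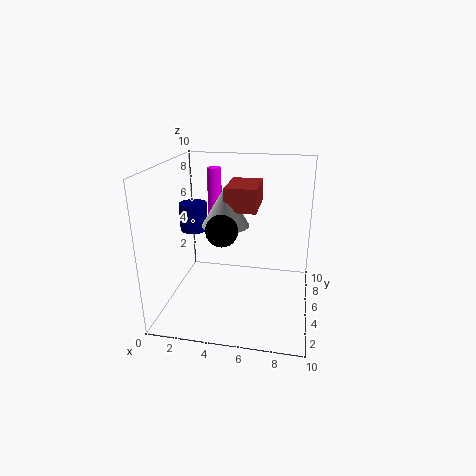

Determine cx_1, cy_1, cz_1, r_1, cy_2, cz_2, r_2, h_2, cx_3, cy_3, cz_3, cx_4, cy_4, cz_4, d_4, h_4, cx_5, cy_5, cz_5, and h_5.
cx_1 = 3; cy_1 = 6.5; cz_1 = 6; r_1 = 0.5; cy_2 = 3.5; cz_2 = 6.5; r_2 = 1.5; h_2 = 2.5; cx_3 = 4.5; cy_3 = 2.5; cz_3 = 6.5; cx_4 = 4.5; cy_4 = 3; cz_4 = 7.5; d_4 = 3; h_4 = 1.5; cx_5 = 1.5; cy_5 = 6; cz_5 = 5; h_5 = 2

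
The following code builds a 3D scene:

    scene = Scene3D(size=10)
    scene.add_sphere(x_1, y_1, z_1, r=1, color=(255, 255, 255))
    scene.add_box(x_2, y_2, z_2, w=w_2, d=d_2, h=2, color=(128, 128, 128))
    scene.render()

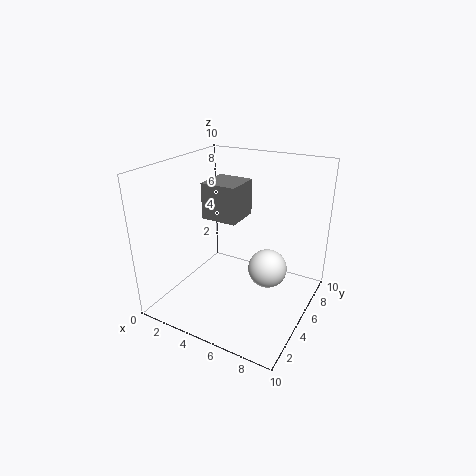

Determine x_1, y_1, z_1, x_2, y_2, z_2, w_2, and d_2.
x_1 = 9; y_1 = 1; z_1 = 6; x_2 = 5; y_2 = 1; z_2 = 8; w_2 = 2; d_2 = 2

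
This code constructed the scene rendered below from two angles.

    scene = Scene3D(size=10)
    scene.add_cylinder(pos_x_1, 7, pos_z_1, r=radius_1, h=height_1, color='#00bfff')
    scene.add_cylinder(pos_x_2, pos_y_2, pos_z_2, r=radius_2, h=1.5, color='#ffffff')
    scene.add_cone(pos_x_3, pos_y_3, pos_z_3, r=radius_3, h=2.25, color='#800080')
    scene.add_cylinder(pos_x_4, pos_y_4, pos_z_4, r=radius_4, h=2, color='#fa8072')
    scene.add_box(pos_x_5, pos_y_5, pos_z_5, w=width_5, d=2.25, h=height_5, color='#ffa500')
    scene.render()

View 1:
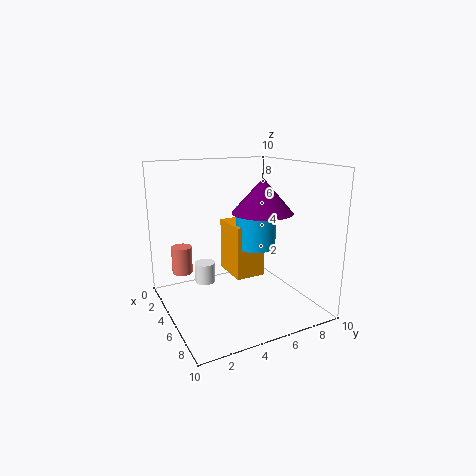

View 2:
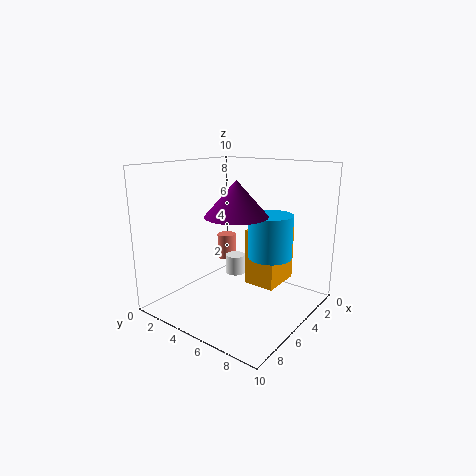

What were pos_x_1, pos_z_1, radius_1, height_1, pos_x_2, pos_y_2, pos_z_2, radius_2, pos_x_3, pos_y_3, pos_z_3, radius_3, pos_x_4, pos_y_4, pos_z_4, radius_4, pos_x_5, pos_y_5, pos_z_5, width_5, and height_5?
pos_x_1 = 4
pos_z_1 = 3.75
radius_1 = 1.5
height_1 = 3
pos_x_2 = 3
pos_y_2 = 3.25
pos_z_2 = 1.25
radius_2 = 0.75
pos_x_3 = 6.5
pos_y_3 = 6
pos_z_3 = 7
radius_3 = 2
pos_x_4 = 2.25
pos_y_4 = 1.75
pos_z_4 = 2
radius_4 = 0.75
pos_x_5 = 1.5
pos_y_5 = 5.25
pos_z_5 = 1.5
width_5 = 3
height_5 = 4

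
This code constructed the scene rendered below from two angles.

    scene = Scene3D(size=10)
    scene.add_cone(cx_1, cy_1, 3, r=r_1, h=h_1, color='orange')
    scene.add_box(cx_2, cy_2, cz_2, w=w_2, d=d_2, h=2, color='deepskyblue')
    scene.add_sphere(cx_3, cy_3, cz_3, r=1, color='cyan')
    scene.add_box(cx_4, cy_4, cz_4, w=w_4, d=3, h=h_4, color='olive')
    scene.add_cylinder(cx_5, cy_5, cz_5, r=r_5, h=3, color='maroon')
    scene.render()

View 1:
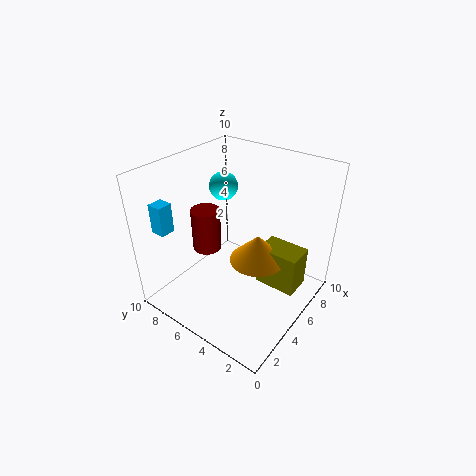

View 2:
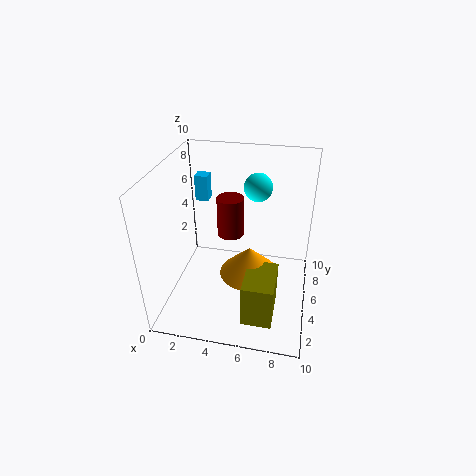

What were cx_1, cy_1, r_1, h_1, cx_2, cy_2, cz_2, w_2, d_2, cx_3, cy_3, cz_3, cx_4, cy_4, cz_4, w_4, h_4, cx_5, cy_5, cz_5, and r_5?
cx_1 = 6, cy_1 = 4, r_1 = 2, h_1 = 2, cx_2 = 1, cy_2 = 8, cz_2 = 6, w_2 = 1, d_2 = 1, cx_3 = 6, cy_3 = 7, cz_3 = 8, cx_4 = 6, cy_4 = 1, cz_4 = 1, w_4 = 2, h_4 = 3, cx_5 = 4, cy_5 = 7, cz_5 = 4, r_5 = 1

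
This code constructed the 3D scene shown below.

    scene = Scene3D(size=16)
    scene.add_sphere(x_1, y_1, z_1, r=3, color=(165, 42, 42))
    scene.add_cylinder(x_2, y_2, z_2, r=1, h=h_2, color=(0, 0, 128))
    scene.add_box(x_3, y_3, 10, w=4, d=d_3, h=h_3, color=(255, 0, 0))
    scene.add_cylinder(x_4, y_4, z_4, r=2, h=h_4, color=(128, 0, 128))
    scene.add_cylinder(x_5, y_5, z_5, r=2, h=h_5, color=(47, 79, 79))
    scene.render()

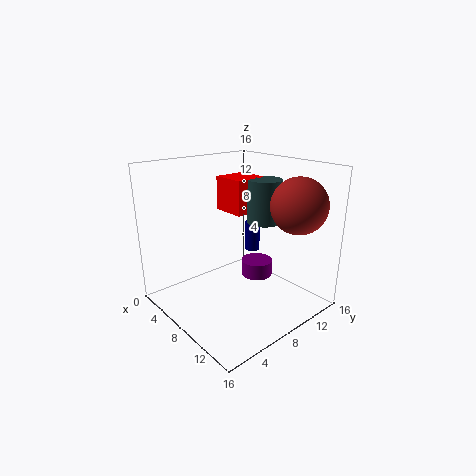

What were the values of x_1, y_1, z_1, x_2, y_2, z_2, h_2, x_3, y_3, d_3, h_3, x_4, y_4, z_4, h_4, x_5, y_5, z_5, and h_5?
x_1 = 13, y_1 = 12, z_1 = 12, x_2 = 3, y_2 = 15, z_2 = 3, h_2 = 4, x_3 = 3, y_3 = 9, d_3 = 4, h_3 = 4, x_4 = 6, y_4 = 13, z_4 = 1, h_4 = 2, x_5 = 8, y_5 = 12, z_5 = 9, h_5 = 5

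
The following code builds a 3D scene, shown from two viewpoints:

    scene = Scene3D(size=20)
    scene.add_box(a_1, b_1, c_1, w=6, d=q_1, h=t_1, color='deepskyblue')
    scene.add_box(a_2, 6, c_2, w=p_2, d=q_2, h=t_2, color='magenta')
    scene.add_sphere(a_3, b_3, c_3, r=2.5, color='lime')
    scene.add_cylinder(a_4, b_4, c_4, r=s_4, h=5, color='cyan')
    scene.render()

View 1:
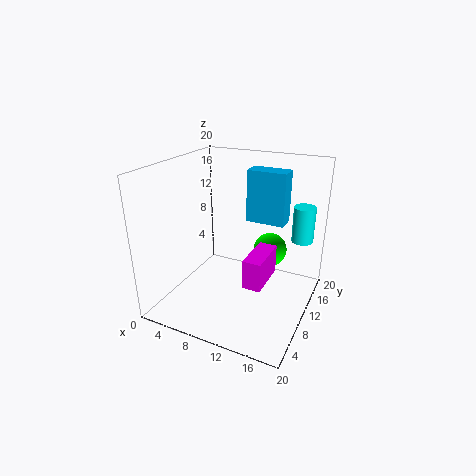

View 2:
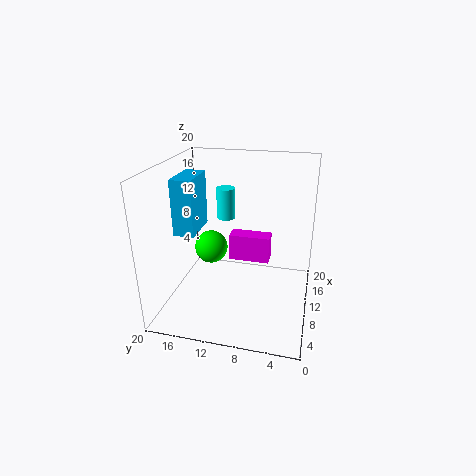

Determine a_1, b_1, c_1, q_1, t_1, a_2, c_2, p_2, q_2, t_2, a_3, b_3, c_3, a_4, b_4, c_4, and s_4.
a_1 = 8.5; b_1 = 16; c_1 = 10; q_1 = 3; t_1 = 8; a_2 = 12.5; c_2 = 5; p_2 = 2.5; q_2 = 6; t_2 = 4; a_3 = 13; b_3 = 15; c_3 = 6.5; a_4 = 18; b_4 = 14; c_4 = 9.5; s_4 = 1.5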